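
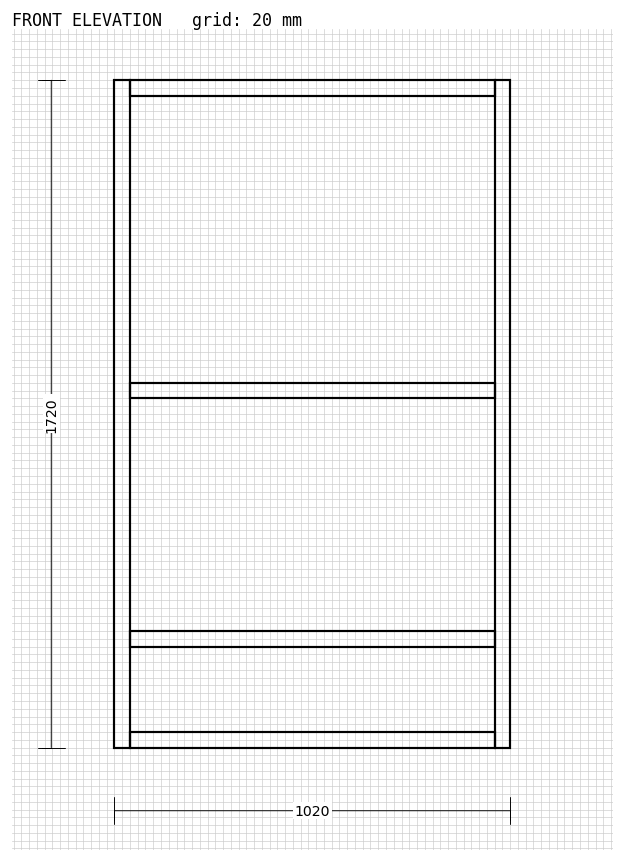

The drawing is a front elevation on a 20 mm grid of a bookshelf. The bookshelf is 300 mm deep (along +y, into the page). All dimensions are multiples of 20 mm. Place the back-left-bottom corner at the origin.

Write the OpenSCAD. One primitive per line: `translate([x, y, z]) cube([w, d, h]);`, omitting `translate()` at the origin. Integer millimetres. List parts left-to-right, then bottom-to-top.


cube([40, 300, 1720]);
translate([40, 0, 0]) cube([940, 300, 40]);
translate([40, 0, 260]) cube([940, 300, 40]);
translate([40, 0, 900]) cube([940, 300, 40]);
translate([40, 0, 1680]) cube([940, 300, 40]);
translate([980, 0, 0]) cube([40, 300, 1720]);


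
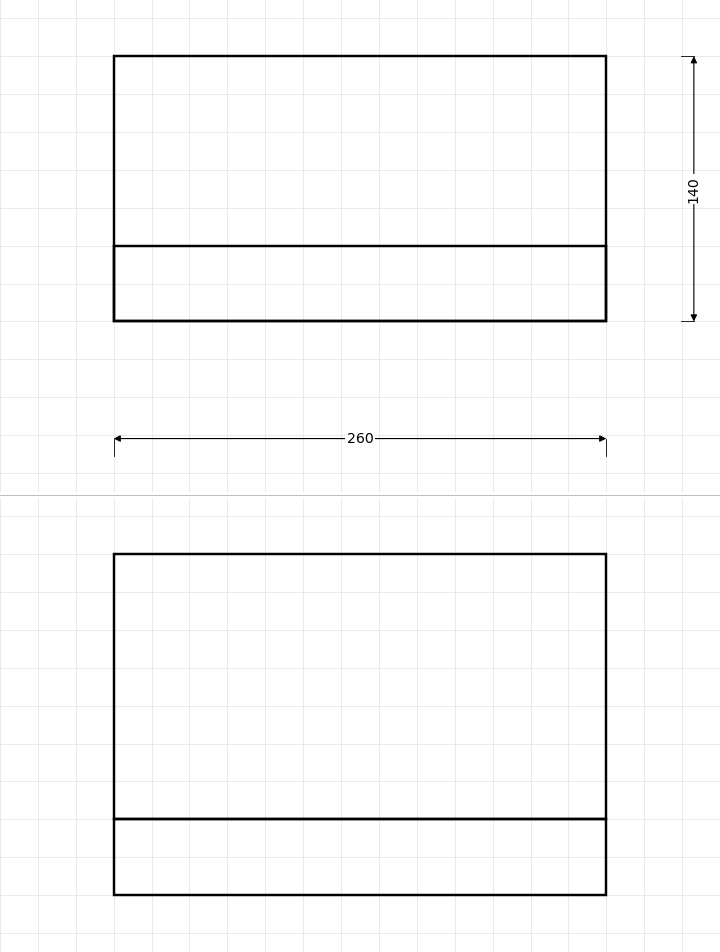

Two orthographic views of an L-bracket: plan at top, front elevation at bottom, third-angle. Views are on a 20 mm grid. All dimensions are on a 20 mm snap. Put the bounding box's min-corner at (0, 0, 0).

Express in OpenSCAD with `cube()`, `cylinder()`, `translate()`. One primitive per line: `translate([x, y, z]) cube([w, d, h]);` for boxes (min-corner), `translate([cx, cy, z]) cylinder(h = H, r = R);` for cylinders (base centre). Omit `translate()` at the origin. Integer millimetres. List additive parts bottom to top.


cube([260, 140, 40]);
translate([0, 0, 40]) cube([260, 40, 140]);


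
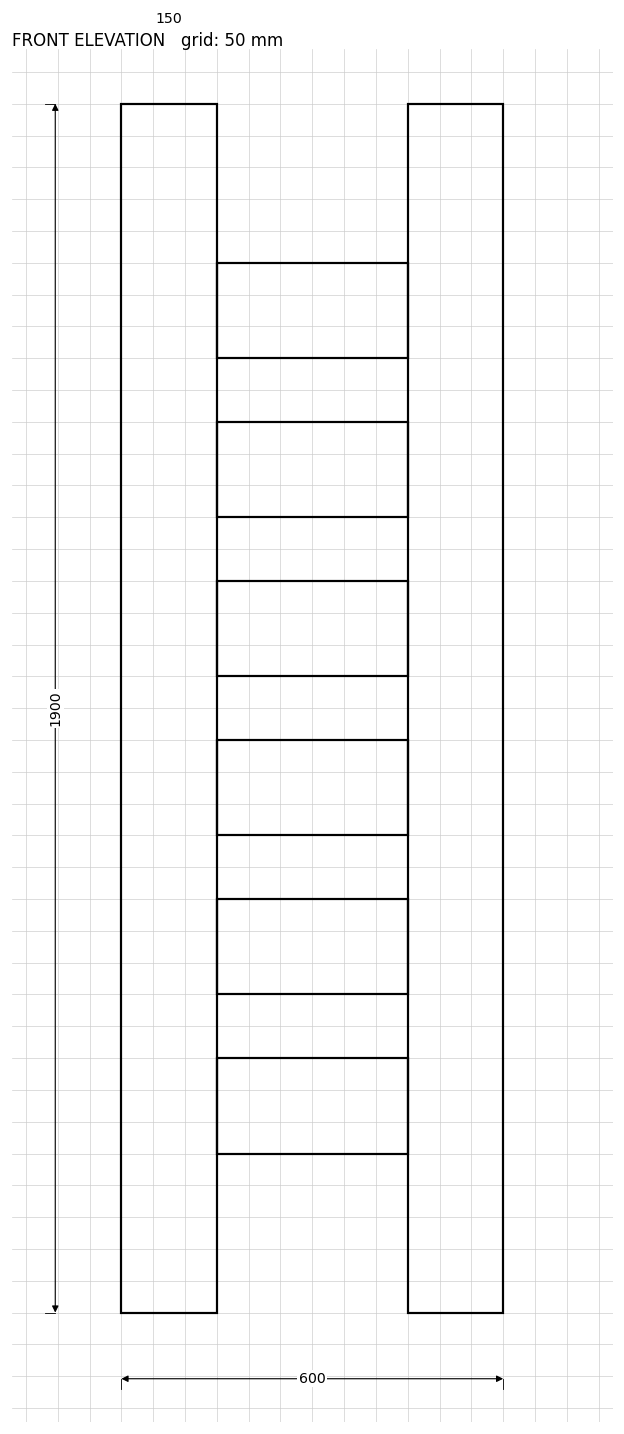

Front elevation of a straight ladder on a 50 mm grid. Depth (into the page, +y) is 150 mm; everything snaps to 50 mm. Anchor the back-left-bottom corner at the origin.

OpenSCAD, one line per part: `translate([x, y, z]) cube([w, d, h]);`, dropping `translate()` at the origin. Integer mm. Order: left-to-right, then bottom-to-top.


cube([150, 150, 1900]);
translate([150, 0, 250]) cube([300, 150, 150]);
translate([150, 0, 500]) cube([300, 150, 150]);
translate([150, 0, 750]) cube([300, 150, 150]);
translate([150, 0, 1000]) cube([300, 150, 150]);
translate([150, 0, 1250]) cube([300, 150, 150]);
translate([150, 0, 1500]) cube([300, 150, 150]);
translate([450, 0, 0]) cube([150, 150, 1900]);


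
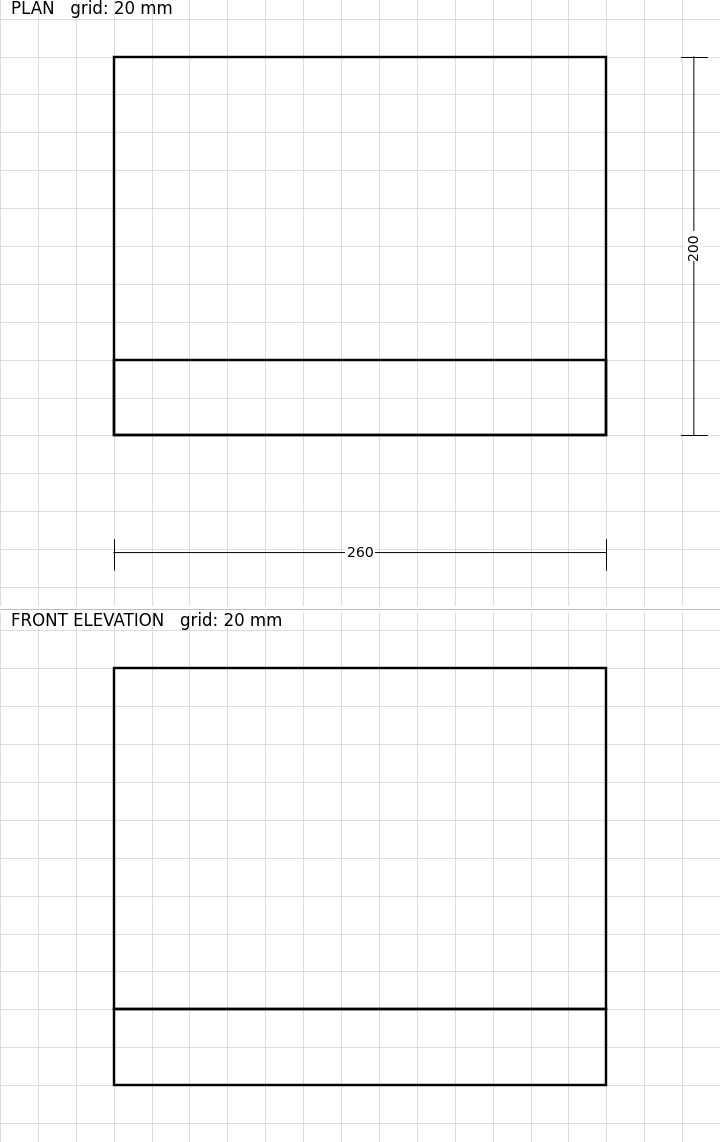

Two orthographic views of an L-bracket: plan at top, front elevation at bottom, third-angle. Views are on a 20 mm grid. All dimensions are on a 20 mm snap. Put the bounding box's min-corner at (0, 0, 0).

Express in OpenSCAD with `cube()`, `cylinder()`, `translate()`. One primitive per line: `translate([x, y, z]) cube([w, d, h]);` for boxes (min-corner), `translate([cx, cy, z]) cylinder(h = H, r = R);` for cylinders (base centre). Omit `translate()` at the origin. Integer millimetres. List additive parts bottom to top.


cube([260, 200, 40]);
translate([0, 0, 40]) cube([260, 40, 180]);


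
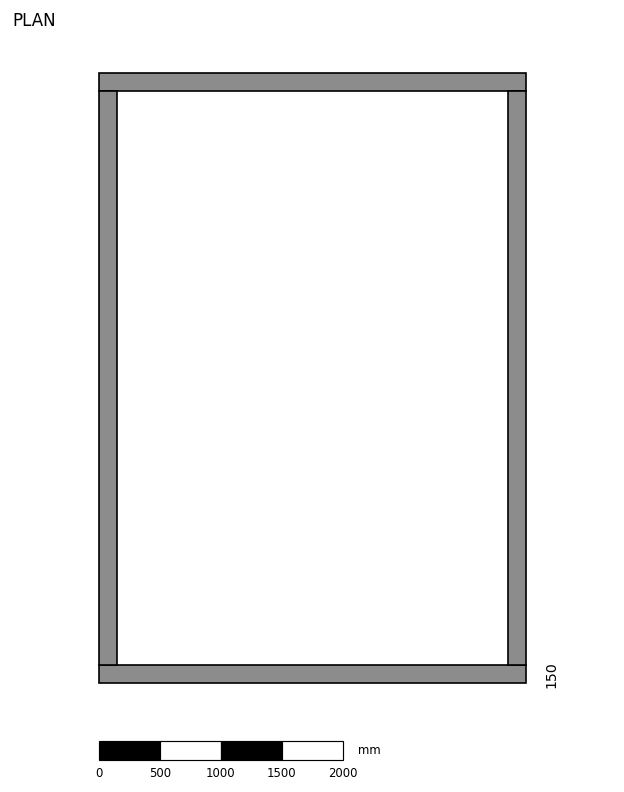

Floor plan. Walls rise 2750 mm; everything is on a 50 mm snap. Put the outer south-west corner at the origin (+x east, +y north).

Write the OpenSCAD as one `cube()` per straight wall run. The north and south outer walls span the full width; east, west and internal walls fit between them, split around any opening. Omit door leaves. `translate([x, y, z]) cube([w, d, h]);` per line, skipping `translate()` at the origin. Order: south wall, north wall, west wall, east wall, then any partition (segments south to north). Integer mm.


cube([3500, 150, 2750]);
translate([0, 4850, 0]) cube([3500, 150, 2750]);
translate([0, 150, 0]) cube([150, 4700, 2750]);
translate([3350, 150, 0]) cube([150, 4700, 2750]);


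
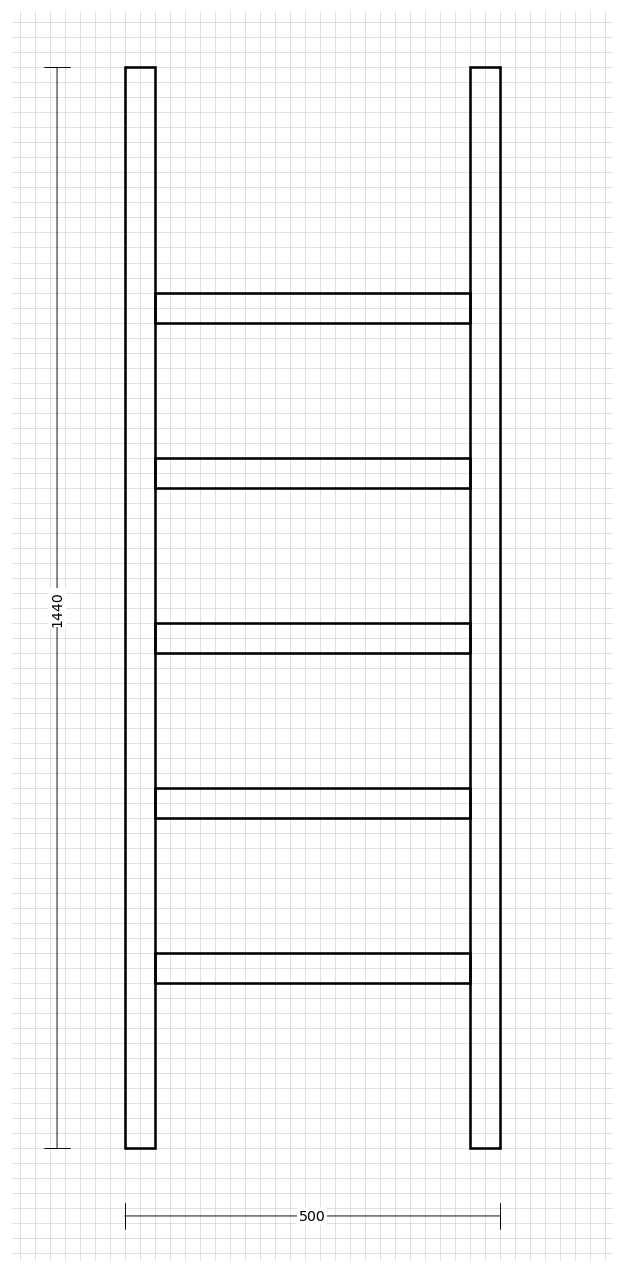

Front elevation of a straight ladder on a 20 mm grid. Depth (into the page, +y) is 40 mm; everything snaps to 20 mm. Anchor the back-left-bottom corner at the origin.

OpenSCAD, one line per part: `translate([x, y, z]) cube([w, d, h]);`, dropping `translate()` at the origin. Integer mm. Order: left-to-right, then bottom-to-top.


cube([40, 40, 1440]);
translate([40, 0, 220]) cube([420, 40, 40]);
translate([40, 0, 440]) cube([420, 40, 40]);
translate([40, 0, 660]) cube([420, 40, 40]);
translate([40, 0, 880]) cube([420, 40, 40]);
translate([40, 0, 1100]) cube([420, 40, 40]);
translate([460, 0, 0]) cube([40, 40, 1440]);


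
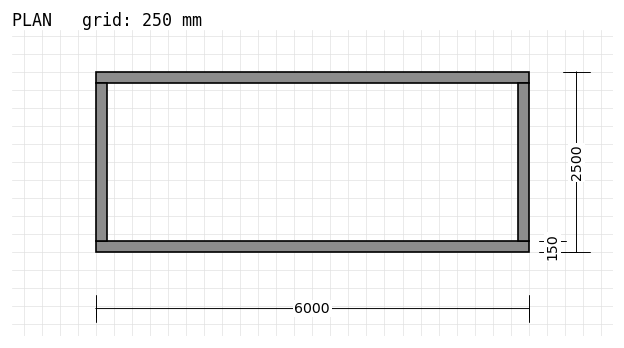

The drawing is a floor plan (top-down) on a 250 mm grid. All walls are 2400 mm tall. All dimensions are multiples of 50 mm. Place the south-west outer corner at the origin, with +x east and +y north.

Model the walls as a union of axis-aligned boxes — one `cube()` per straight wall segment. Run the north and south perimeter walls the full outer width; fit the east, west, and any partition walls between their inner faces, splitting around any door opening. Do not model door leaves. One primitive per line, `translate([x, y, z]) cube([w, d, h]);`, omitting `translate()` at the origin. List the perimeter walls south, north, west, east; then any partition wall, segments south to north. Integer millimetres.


cube([6000, 150, 2400]);
translate([0, 2350, 0]) cube([6000, 150, 2400]);
translate([0, 150, 0]) cube([150, 2200, 2400]);
translate([5850, 150, 0]) cube([150, 2200, 2400]);


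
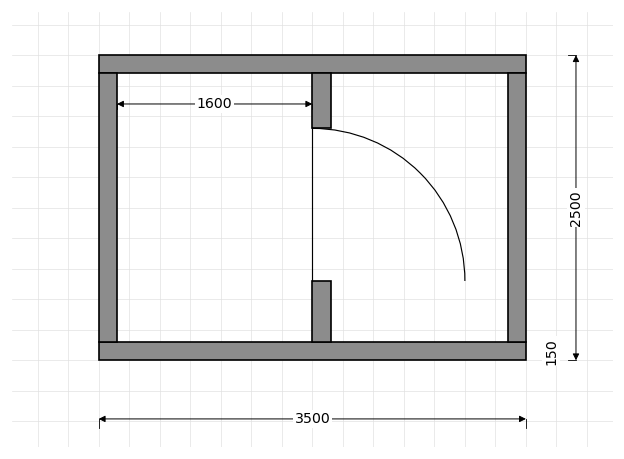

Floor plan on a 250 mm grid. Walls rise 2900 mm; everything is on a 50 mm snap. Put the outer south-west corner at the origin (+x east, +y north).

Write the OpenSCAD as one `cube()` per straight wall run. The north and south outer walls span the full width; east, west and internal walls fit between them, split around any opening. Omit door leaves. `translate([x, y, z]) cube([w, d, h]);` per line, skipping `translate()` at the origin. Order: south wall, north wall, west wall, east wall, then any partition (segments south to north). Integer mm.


cube([3500, 150, 2900]);
translate([0, 2350, 0]) cube([3500, 150, 2900]);
translate([0, 150, 0]) cube([150, 2200, 2900]);
translate([3350, 150, 0]) cube([150, 2200, 2900]);
translate([1750, 150, 0]) cube([150, 500, 2900]);
translate([1750, 1900, 0]) cube([150, 450, 2900]);


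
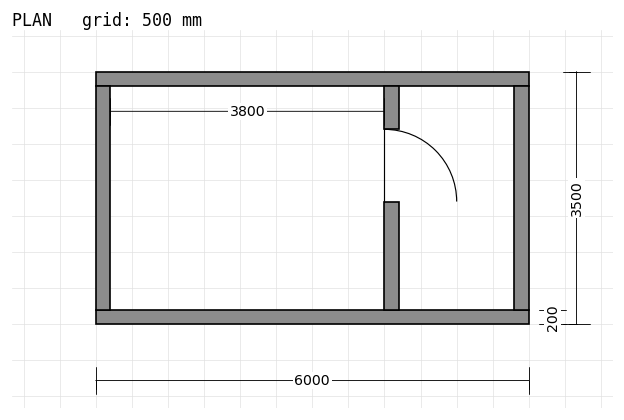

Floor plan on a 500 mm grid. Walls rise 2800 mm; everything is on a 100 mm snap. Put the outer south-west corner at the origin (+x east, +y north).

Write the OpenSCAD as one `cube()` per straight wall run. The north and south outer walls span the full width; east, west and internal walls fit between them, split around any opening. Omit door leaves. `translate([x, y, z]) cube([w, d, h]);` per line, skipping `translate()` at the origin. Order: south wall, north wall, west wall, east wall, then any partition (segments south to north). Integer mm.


cube([6000, 200, 2800]);
translate([0, 3300, 0]) cube([6000, 200, 2800]);
translate([0, 200, 0]) cube([200, 3100, 2800]);
translate([5800, 200, 0]) cube([200, 3100, 2800]);
translate([4000, 200, 0]) cube([200, 1500, 2800]);
translate([4000, 2700, 0]) cube([200, 600, 2800]);


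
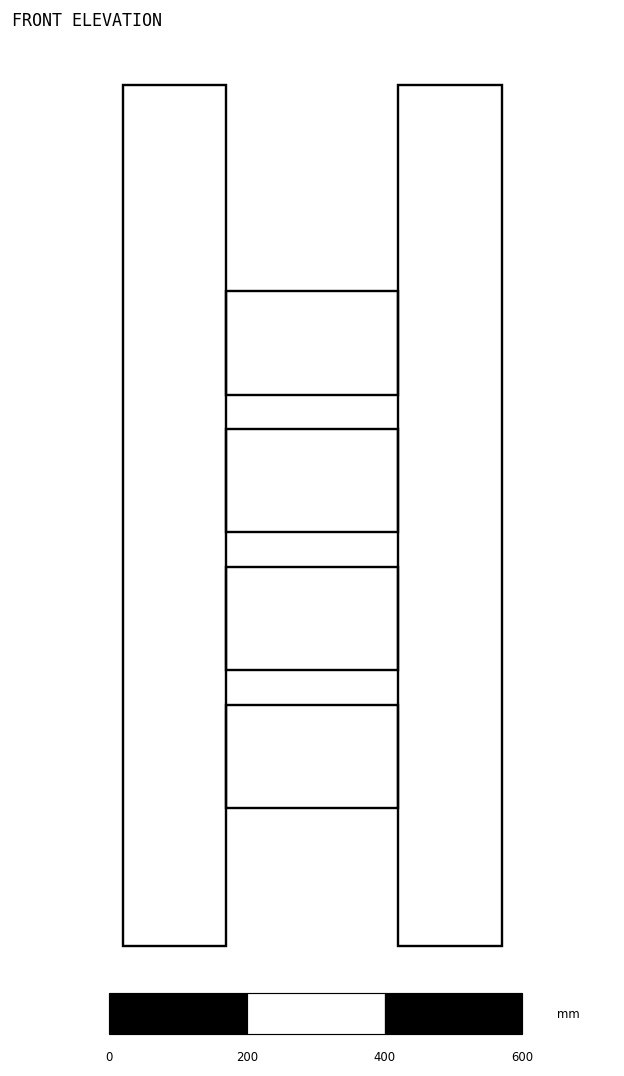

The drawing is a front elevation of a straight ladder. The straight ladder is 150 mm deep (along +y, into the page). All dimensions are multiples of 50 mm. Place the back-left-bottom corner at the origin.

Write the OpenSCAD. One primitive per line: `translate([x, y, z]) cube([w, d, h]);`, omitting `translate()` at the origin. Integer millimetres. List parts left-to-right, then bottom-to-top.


cube([150, 150, 1250]);
translate([150, 0, 200]) cube([250, 150, 150]);
translate([150, 0, 400]) cube([250, 150, 150]);
translate([150, 0, 600]) cube([250, 150, 150]);
translate([150, 0, 800]) cube([250, 150, 150]);
translate([400, 0, 0]) cube([150, 150, 1250]);


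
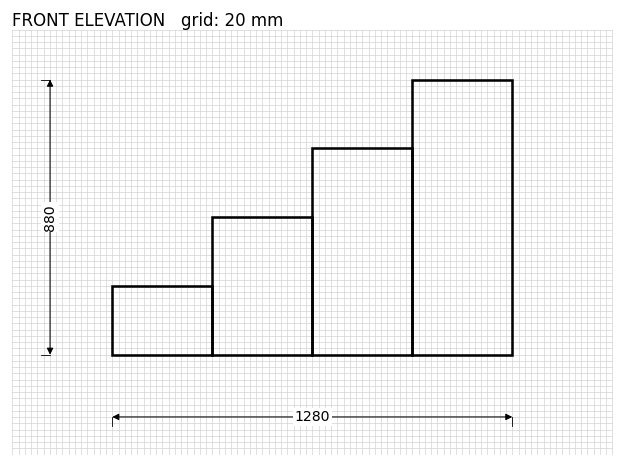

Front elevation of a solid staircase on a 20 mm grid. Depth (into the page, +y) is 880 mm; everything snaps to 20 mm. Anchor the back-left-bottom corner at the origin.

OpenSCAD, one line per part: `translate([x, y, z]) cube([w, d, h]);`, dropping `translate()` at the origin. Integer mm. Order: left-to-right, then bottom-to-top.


cube([320, 880, 220]);
translate([320, 0, 0]) cube([320, 880, 440]);
translate([640, 0, 0]) cube([320, 880, 660]);
translate([960, 0, 0]) cube([320, 880, 880]);


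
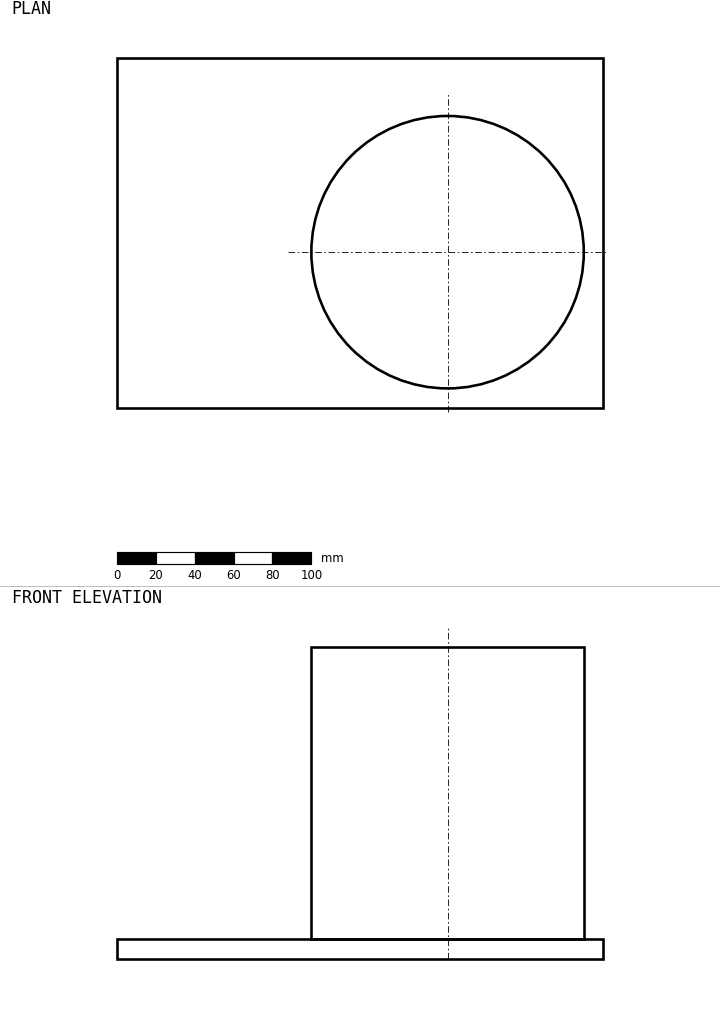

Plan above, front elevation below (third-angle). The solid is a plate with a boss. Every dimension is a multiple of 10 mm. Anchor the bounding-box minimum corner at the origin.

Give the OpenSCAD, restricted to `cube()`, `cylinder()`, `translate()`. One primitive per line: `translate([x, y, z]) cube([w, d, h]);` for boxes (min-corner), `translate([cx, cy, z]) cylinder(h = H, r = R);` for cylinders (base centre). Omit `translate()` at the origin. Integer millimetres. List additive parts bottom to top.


cube([250, 180, 10]);
translate([170, 80, 10]) cylinder(h = 150, r = 70);


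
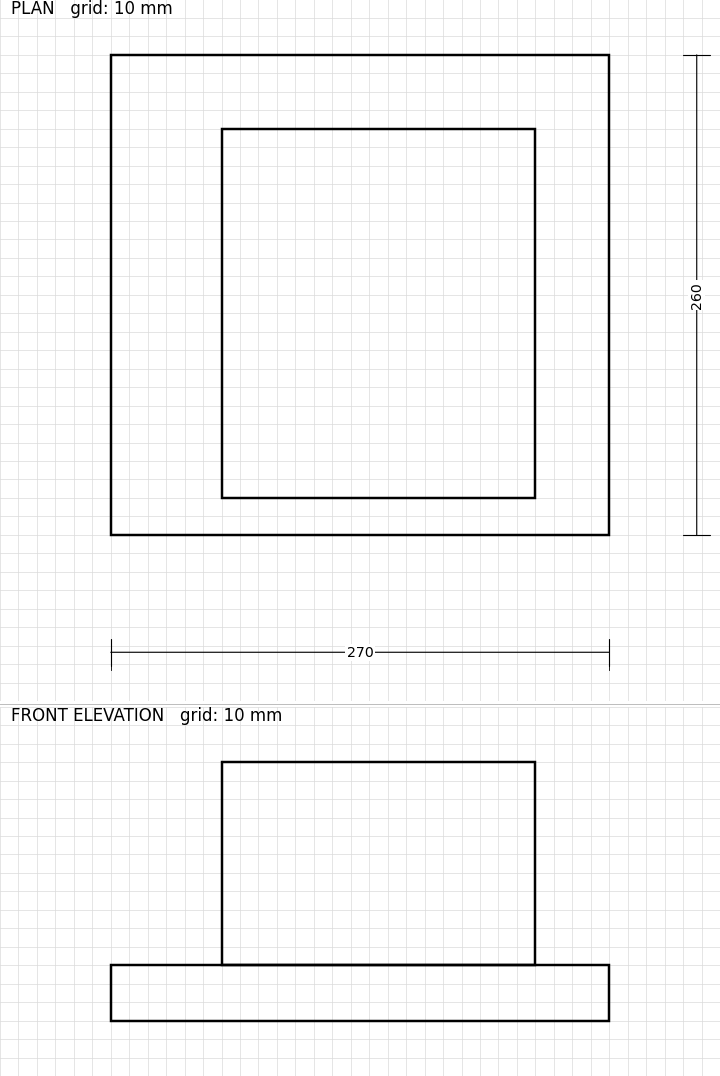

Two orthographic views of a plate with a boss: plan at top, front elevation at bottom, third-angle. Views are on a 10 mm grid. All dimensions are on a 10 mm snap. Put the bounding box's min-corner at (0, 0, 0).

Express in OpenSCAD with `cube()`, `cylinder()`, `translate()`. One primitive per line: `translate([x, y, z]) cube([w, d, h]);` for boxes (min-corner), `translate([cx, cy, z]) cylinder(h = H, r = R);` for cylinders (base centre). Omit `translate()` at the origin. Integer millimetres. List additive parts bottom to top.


cube([270, 260, 30]);
translate([60, 20, 30]) cube([170, 200, 110]);


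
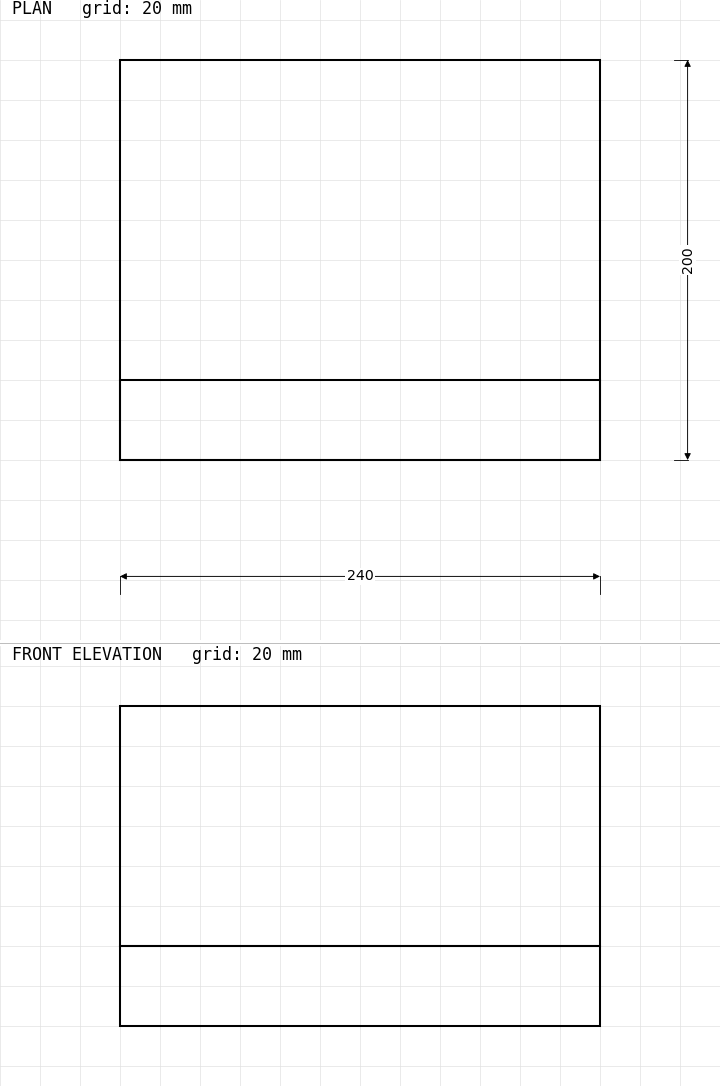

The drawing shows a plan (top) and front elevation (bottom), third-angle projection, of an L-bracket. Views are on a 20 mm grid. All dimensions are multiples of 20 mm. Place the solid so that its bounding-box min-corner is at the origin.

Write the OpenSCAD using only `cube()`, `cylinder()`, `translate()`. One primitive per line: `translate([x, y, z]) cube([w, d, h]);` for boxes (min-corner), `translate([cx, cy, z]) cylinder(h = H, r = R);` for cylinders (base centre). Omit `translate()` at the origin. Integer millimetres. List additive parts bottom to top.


cube([240, 200, 40]);
translate([0, 0, 40]) cube([240, 40, 120]);


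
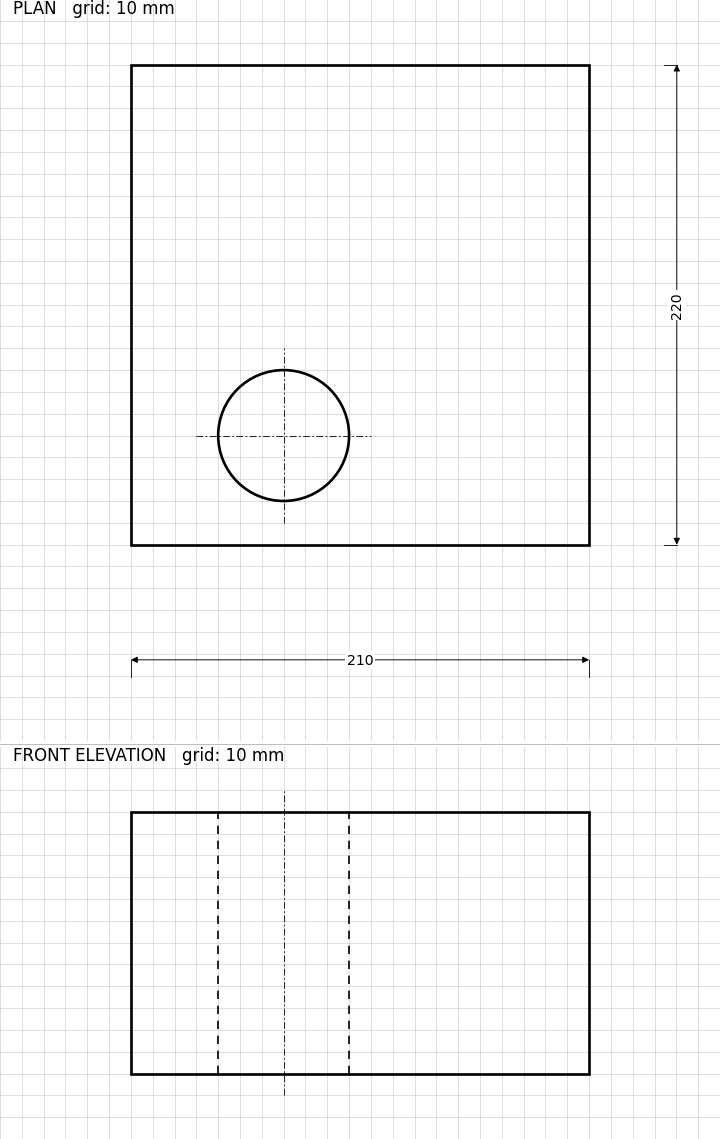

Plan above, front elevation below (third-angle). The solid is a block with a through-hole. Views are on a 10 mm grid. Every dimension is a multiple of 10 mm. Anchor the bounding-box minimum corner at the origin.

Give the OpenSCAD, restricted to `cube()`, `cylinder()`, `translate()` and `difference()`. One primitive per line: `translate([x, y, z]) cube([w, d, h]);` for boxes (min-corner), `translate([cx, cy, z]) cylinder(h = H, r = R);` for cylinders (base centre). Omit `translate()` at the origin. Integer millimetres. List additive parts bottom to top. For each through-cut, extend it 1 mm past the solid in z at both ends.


difference() {
  cube([210, 220, 120]);
  translate([70, 50, -1]) cylinder(h = 122, r = 30);
}


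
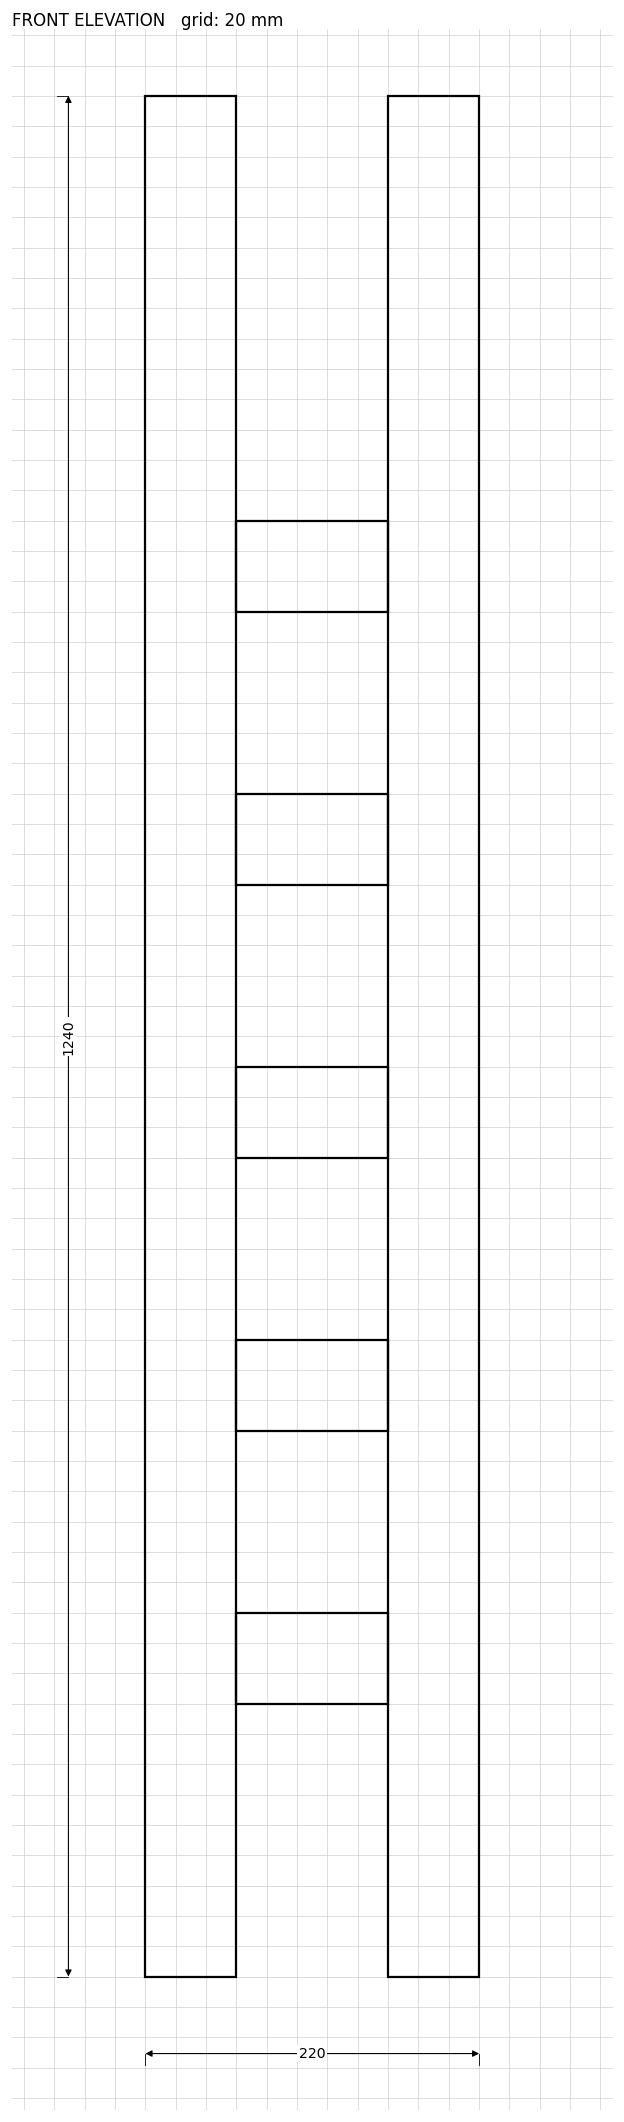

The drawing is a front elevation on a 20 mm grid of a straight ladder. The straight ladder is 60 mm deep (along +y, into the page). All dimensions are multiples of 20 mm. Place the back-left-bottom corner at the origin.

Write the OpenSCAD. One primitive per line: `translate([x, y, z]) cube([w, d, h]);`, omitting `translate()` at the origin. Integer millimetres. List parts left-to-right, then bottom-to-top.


cube([60, 60, 1240]);
translate([60, 0, 180]) cube([100, 60, 60]);
translate([60, 0, 360]) cube([100, 60, 60]);
translate([60, 0, 540]) cube([100, 60, 60]);
translate([60, 0, 720]) cube([100, 60, 60]);
translate([60, 0, 900]) cube([100, 60, 60]);
translate([160, 0, 0]) cube([60, 60, 1240]);


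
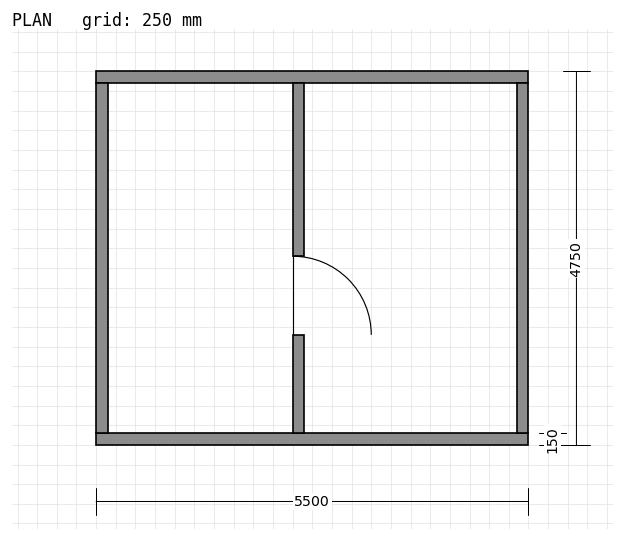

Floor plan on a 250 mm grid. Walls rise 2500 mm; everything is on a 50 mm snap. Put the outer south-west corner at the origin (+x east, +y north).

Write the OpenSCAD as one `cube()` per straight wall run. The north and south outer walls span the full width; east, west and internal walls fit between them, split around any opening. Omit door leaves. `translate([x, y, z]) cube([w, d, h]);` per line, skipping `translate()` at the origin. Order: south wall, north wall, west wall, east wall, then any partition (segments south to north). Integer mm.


cube([5500, 150, 2500]);
translate([0, 4600, 0]) cube([5500, 150, 2500]);
translate([0, 150, 0]) cube([150, 4450, 2500]);
translate([5350, 150, 0]) cube([150, 4450, 2500]);
translate([2500, 150, 0]) cube([150, 1250, 2500]);
translate([2500, 2400, 0]) cube([150, 2200, 2500]);


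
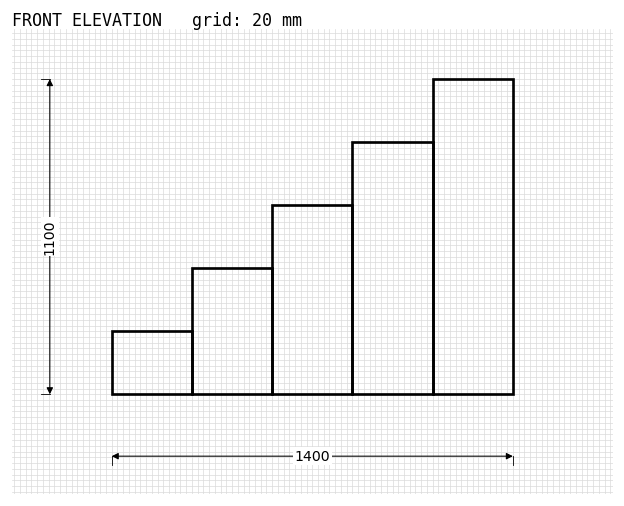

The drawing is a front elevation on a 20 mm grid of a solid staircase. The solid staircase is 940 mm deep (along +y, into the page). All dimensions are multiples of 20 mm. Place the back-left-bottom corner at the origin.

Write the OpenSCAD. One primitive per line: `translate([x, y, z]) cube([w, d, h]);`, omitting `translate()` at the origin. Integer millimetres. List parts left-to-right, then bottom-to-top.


cube([280, 940, 220]);
translate([280, 0, 0]) cube([280, 940, 440]);
translate([560, 0, 0]) cube([280, 940, 660]);
translate([840, 0, 0]) cube([280, 940, 880]);
translate([1120, 0, 0]) cube([280, 940, 1100]);


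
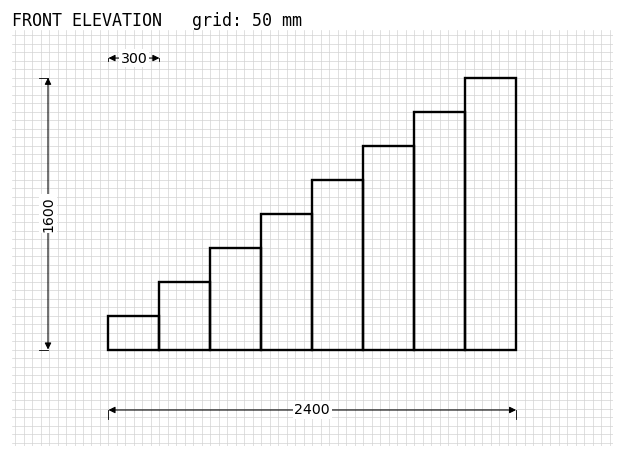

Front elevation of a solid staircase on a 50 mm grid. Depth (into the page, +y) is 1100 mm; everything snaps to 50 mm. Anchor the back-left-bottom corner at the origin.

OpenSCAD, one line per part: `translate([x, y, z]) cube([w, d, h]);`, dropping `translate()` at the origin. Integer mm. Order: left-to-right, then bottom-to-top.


cube([300, 1100, 200]);
translate([300, 0, 0]) cube([300, 1100, 400]);
translate([600, 0, 0]) cube([300, 1100, 600]);
translate([900, 0, 0]) cube([300, 1100, 800]);
translate([1200, 0, 0]) cube([300, 1100, 1000]);
translate([1500, 0, 0]) cube([300, 1100, 1200]);
translate([1800, 0, 0]) cube([300, 1100, 1400]);
translate([2100, 0, 0]) cube([300, 1100, 1600]);


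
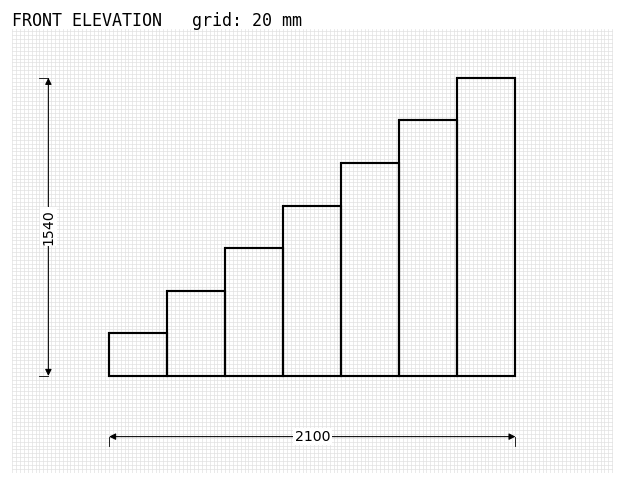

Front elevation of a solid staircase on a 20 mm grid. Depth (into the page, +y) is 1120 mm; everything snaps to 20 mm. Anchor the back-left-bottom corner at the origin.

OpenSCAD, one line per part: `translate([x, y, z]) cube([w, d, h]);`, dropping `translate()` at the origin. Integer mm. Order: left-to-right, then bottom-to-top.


cube([300, 1120, 220]);
translate([300, 0, 0]) cube([300, 1120, 440]);
translate([600, 0, 0]) cube([300, 1120, 660]);
translate([900, 0, 0]) cube([300, 1120, 880]);
translate([1200, 0, 0]) cube([300, 1120, 1100]);
translate([1500, 0, 0]) cube([300, 1120, 1320]);
translate([1800, 0, 0]) cube([300, 1120, 1540]);


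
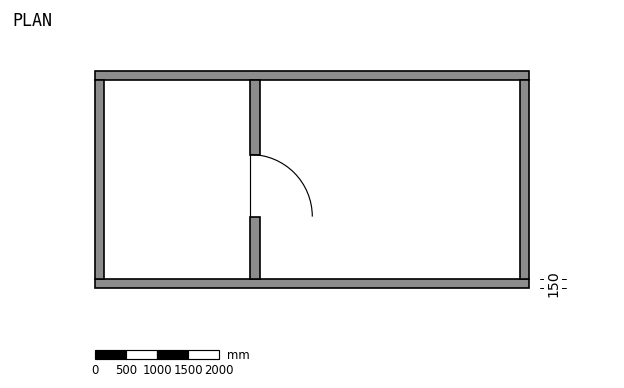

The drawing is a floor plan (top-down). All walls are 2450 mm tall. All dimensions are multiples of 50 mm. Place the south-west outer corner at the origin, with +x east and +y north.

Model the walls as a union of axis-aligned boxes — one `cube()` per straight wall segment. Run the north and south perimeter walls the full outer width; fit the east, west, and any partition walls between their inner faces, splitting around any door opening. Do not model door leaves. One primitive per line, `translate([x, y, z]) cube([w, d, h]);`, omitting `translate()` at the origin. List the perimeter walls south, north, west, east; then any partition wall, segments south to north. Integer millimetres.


cube([7000, 150, 2450]);
translate([0, 3350, 0]) cube([7000, 150, 2450]);
translate([0, 150, 0]) cube([150, 3200, 2450]);
translate([6850, 150, 0]) cube([150, 3200, 2450]);
translate([2500, 150, 0]) cube([150, 1000, 2450]);
translate([2500, 2150, 0]) cube([150, 1200, 2450]);


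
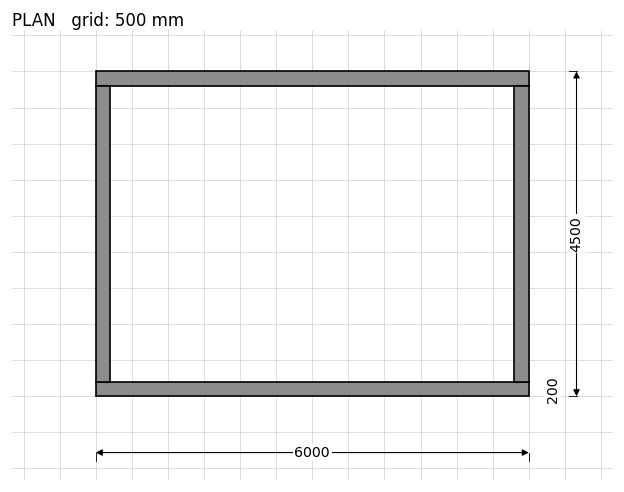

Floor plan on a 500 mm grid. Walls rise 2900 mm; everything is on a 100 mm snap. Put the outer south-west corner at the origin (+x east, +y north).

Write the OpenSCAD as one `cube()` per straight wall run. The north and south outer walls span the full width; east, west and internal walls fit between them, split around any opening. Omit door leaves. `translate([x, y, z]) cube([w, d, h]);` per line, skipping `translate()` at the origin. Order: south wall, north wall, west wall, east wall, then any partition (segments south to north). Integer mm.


cube([6000, 200, 2900]);
translate([0, 4300, 0]) cube([6000, 200, 2900]);
translate([0, 200, 0]) cube([200, 4100, 2900]);
translate([5800, 200, 0]) cube([200, 4100, 2900]);


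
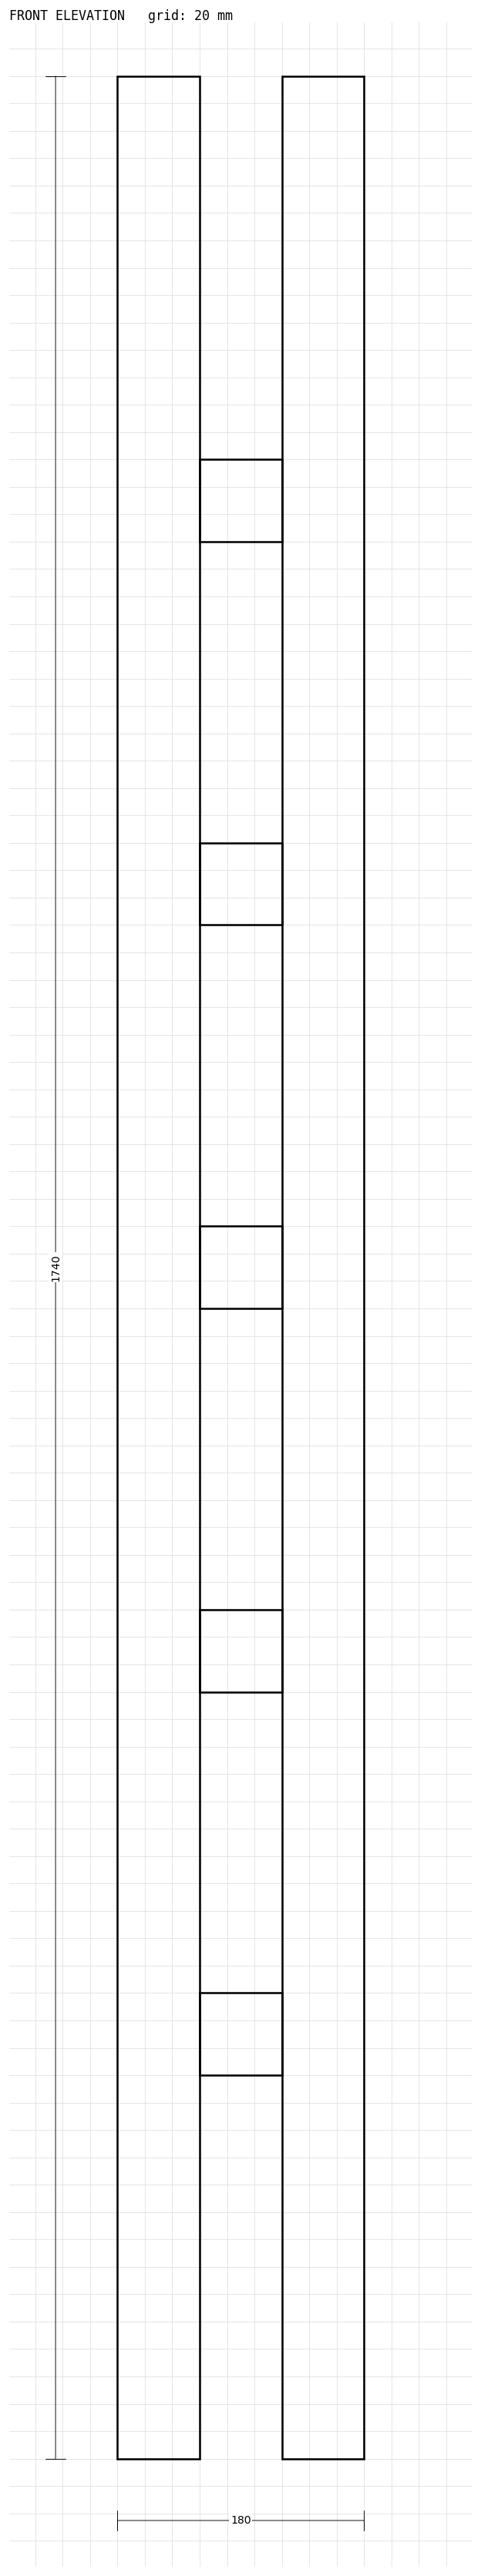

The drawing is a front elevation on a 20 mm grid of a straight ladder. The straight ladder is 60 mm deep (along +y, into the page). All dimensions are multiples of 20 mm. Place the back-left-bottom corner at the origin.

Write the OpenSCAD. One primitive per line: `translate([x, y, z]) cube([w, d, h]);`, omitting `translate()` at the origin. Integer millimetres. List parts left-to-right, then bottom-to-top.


cube([60, 60, 1740]);
translate([60, 0, 280]) cube([60, 60, 60]);
translate([60, 0, 560]) cube([60, 60, 60]);
translate([60, 0, 840]) cube([60, 60, 60]);
translate([60, 0, 1120]) cube([60, 60, 60]);
translate([60, 0, 1400]) cube([60, 60, 60]);
translate([120, 0, 0]) cube([60, 60, 1740]);


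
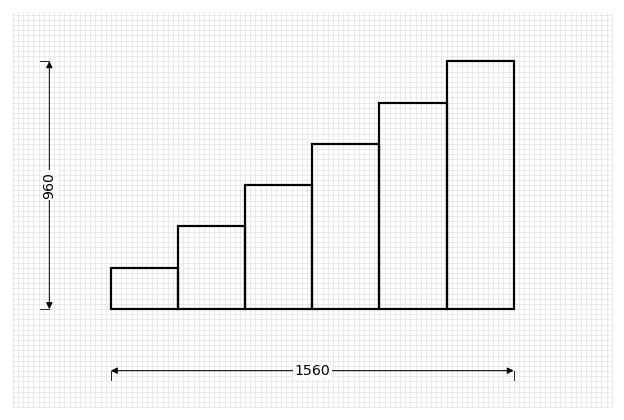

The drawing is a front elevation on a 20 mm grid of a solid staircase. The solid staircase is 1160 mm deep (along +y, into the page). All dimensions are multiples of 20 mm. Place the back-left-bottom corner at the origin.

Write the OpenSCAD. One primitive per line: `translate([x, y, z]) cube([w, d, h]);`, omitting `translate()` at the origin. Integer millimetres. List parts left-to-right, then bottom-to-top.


cube([260, 1160, 160]);
translate([260, 0, 0]) cube([260, 1160, 320]);
translate([520, 0, 0]) cube([260, 1160, 480]);
translate([780, 0, 0]) cube([260, 1160, 640]);
translate([1040, 0, 0]) cube([260, 1160, 800]);
translate([1300, 0, 0]) cube([260, 1160, 960]);


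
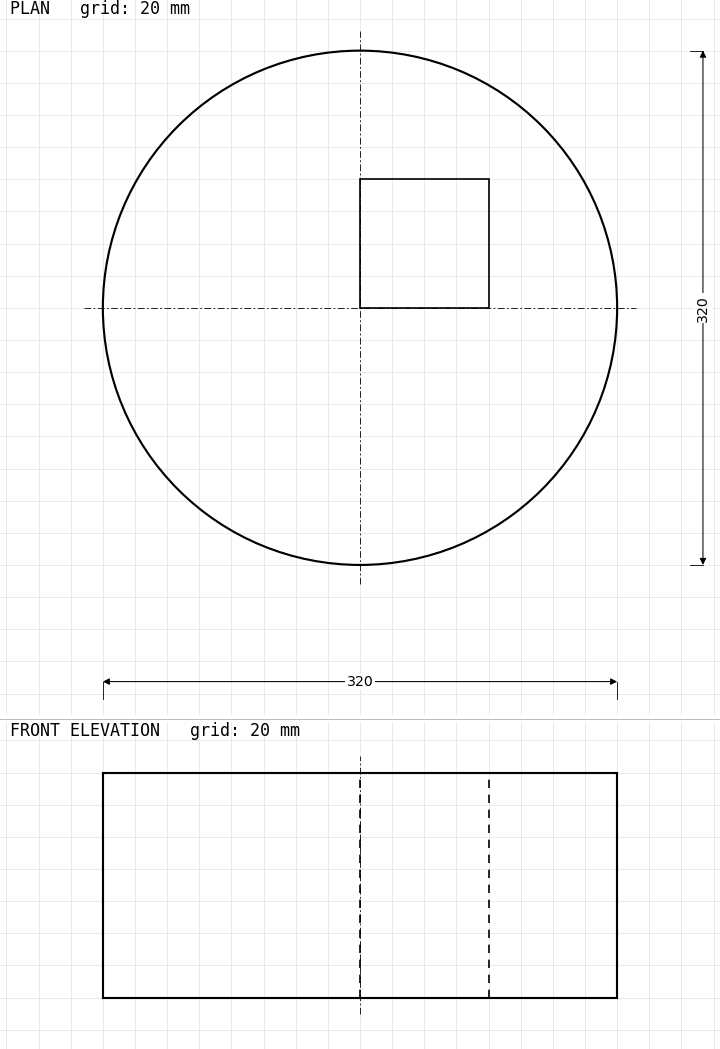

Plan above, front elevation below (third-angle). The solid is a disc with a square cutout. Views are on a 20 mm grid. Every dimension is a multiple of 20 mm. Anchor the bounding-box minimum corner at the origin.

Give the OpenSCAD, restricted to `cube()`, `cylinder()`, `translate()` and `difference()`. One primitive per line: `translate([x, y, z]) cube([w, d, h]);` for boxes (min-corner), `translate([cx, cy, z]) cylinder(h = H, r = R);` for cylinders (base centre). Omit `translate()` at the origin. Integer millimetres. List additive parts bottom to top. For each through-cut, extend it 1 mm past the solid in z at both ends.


difference() {
  translate([160, 160, 0]) cylinder(h = 140, r = 160);
  translate([160, 160, -1]) cube([80, 80, 142]);
}


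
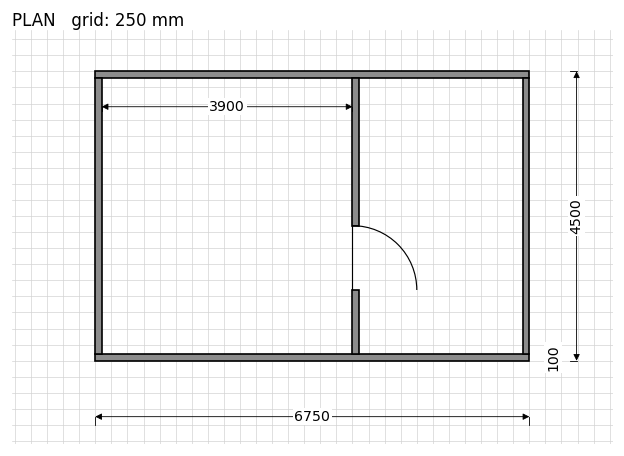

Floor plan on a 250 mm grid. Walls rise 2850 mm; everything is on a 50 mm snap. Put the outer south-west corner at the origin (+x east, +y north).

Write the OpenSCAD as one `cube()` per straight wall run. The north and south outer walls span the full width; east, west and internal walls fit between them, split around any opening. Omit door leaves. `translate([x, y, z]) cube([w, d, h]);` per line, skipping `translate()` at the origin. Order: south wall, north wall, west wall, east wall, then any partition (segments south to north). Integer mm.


cube([6750, 100, 2850]);
translate([0, 4400, 0]) cube([6750, 100, 2850]);
translate([0, 100, 0]) cube([100, 4300, 2850]);
translate([6650, 100, 0]) cube([100, 4300, 2850]);
translate([4000, 100, 0]) cube([100, 1000, 2850]);
translate([4000, 2100, 0]) cube([100, 2300, 2850]);


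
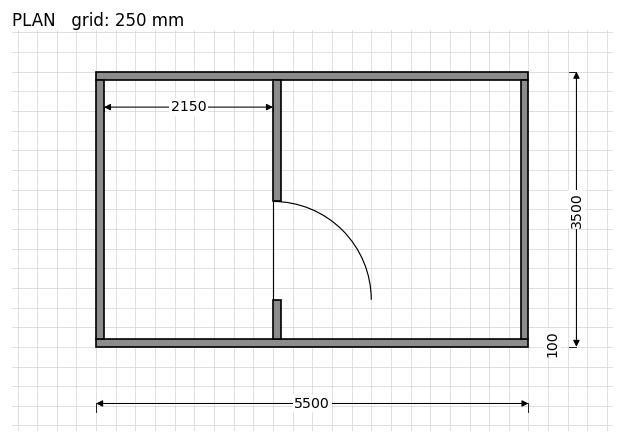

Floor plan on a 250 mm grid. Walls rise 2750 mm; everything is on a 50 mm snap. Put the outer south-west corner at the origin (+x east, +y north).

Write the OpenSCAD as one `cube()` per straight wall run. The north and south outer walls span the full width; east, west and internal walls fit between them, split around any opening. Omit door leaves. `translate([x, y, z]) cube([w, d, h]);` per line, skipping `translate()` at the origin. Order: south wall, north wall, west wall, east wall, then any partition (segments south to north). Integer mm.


cube([5500, 100, 2750]);
translate([0, 3400, 0]) cube([5500, 100, 2750]);
translate([0, 100, 0]) cube([100, 3300, 2750]);
translate([5400, 100, 0]) cube([100, 3300, 2750]);
translate([2250, 100, 0]) cube([100, 500, 2750]);
translate([2250, 1850, 0]) cube([100, 1550, 2750]);


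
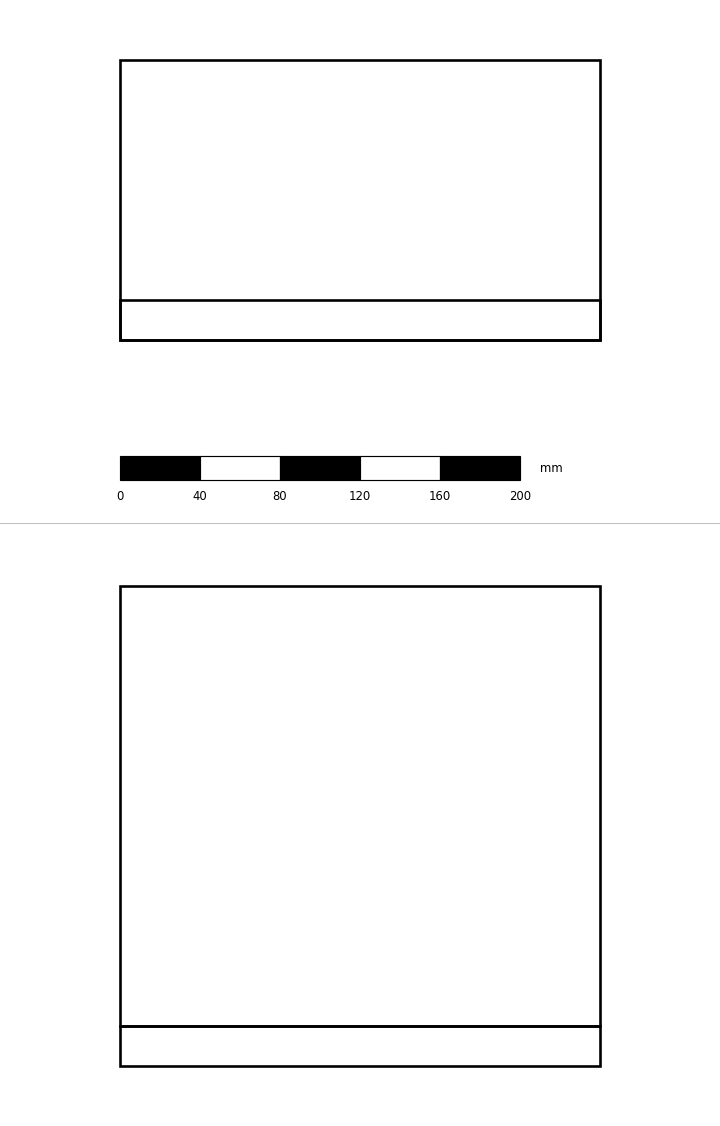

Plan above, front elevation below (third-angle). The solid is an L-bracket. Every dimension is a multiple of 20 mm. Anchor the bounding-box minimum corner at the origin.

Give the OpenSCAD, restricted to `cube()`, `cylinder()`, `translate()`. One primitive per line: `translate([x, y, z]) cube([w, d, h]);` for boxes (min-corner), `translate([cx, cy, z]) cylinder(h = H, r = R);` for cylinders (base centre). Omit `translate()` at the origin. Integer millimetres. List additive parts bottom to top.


cube([240, 140, 20]);
translate([0, 0, 20]) cube([240, 20, 220]);


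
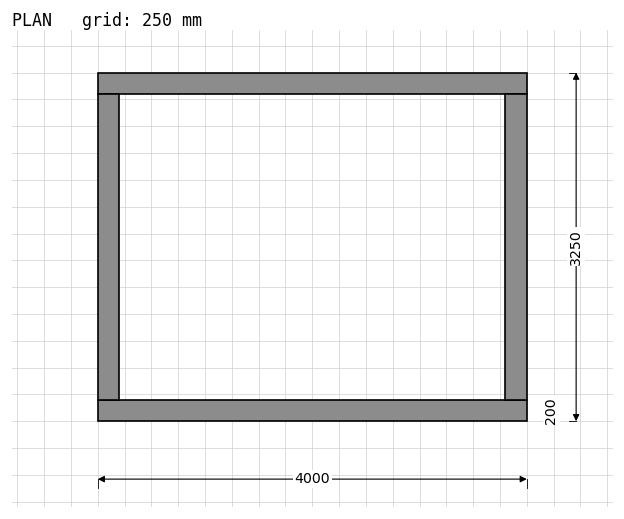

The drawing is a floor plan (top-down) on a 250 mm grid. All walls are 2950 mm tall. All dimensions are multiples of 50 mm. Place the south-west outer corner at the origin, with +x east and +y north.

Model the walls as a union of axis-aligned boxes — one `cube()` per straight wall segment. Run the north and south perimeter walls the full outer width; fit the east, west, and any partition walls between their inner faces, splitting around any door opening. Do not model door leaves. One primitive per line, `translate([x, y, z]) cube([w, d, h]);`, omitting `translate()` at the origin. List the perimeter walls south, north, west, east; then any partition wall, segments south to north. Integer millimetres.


cube([4000, 200, 2950]);
translate([0, 3050, 0]) cube([4000, 200, 2950]);
translate([0, 200, 0]) cube([200, 2850, 2950]);
translate([3800, 200, 0]) cube([200, 2850, 2950]);


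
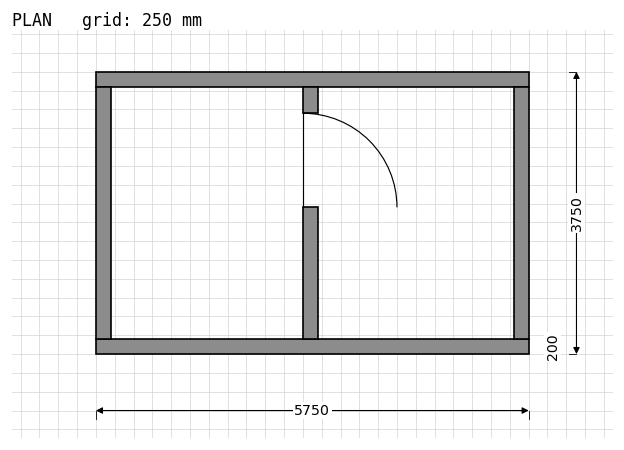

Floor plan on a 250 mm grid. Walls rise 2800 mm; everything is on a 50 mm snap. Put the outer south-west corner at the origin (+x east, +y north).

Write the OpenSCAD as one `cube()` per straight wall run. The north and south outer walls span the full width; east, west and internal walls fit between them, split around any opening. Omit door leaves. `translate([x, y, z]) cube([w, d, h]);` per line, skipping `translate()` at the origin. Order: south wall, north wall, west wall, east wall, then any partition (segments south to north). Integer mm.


cube([5750, 200, 2800]);
translate([0, 3550, 0]) cube([5750, 200, 2800]);
translate([0, 200, 0]) cube([200, 3350, 2800]);
translate([5550, 200, 0]) cube([200, 3350, 2800]);
translate([2750, 200, 0]) cube([200, 1750, 2800]);
translate([2750, 3200, 0]) cube([200, 350, 2800]);


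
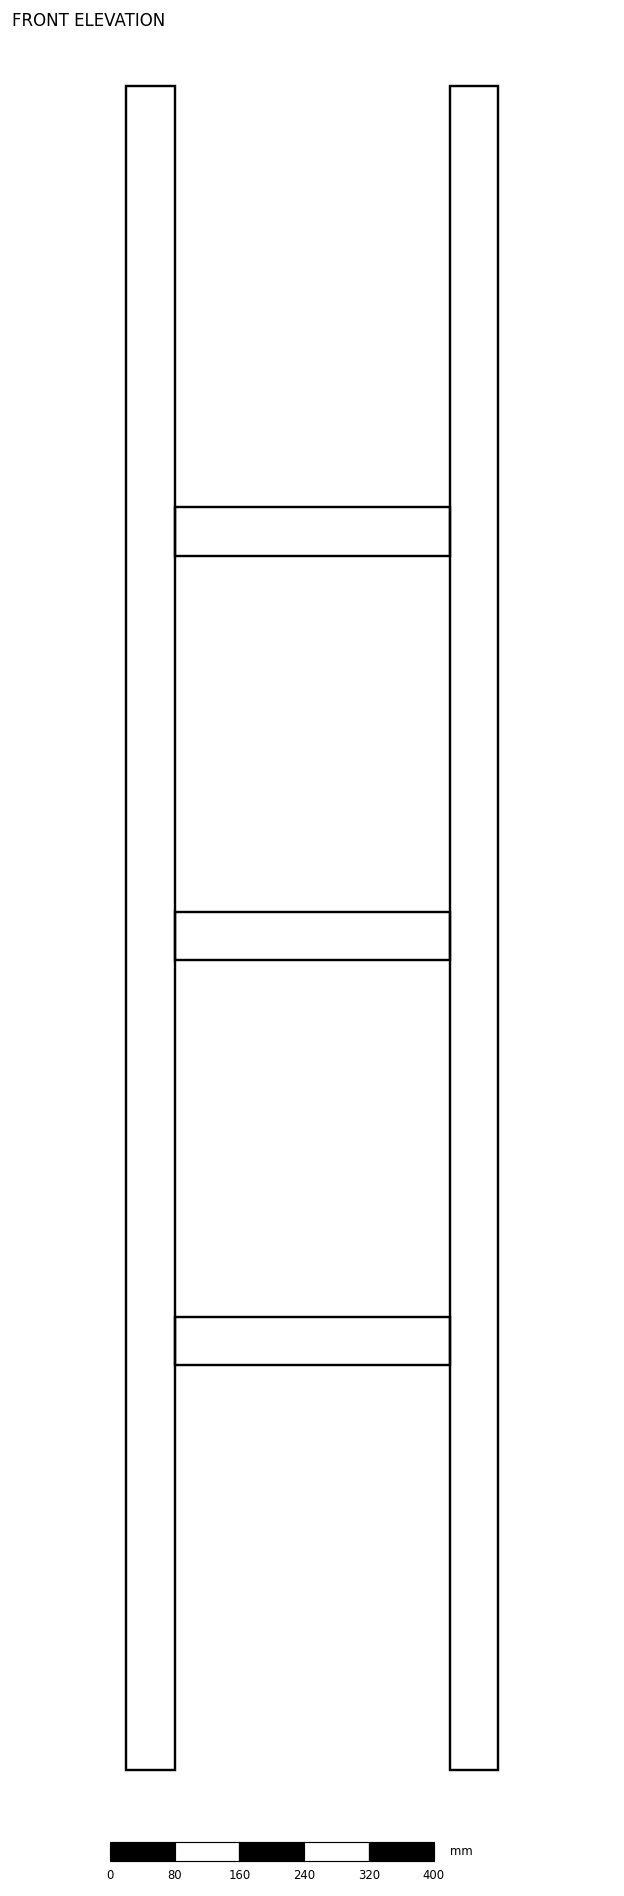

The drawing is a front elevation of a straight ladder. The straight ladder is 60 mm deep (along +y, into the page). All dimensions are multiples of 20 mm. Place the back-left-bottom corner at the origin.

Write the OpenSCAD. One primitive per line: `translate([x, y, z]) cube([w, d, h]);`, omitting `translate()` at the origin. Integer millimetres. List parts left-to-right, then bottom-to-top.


cube([60, 60, 2080]);
translate([60, 0, 500]) cube([340, 60, 60]);
translate([60, 0, 1000]) cube([340, 60, 60]);
translate([60, 0, 1500]) cube([340, 60, 60]);
translate([400, 0, 0]) cube([60, 60, 2080]);


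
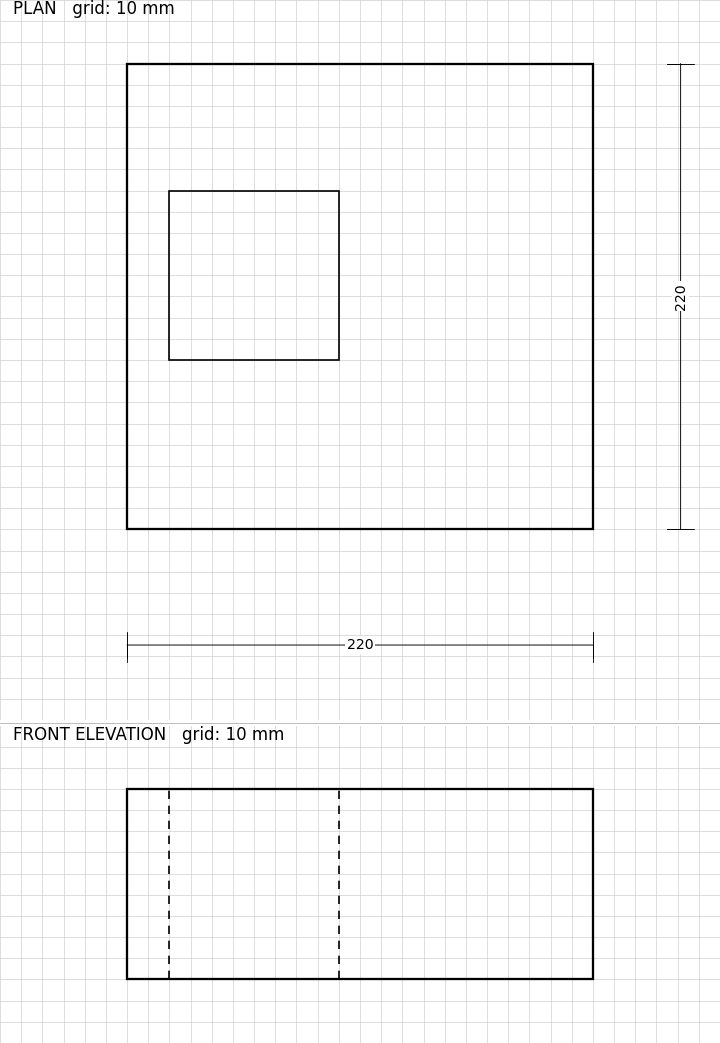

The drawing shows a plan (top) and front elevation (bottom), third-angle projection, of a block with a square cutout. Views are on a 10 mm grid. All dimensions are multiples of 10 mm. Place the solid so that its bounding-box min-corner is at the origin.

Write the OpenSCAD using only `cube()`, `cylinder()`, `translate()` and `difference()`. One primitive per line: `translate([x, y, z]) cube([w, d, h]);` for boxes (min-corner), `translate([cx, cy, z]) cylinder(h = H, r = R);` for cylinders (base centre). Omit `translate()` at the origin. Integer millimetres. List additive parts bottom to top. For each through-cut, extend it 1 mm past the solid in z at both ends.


difference() {
  cube([220, 220, 90]);
  translate([20, 80, -1]) cube([80, 80, 92]);
}


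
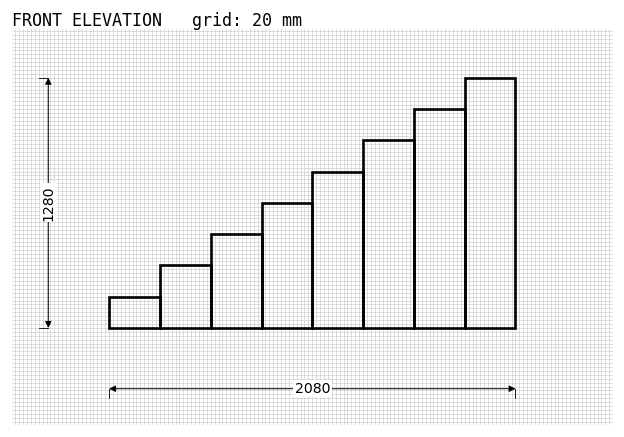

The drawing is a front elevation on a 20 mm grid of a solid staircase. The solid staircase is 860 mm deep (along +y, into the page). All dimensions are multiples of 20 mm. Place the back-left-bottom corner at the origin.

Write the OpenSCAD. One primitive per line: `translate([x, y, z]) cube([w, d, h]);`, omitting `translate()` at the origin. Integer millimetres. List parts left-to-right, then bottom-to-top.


cube([260, 860, 160]);
translate([260, 0, 0]) cube([260, 860, 320]);
translate([520, 0, 0]) cube([260, 860, 480]);
translate([780, 0, 0]) cube([260, 860, 640]);
translate([1040, 0, 0]) cube([260, 860, 800]);
translate([1300, 0, 0]) cube([260, 860, 960]);
translate([1560, 0, 0]) cube([260, 860, 1120]);
translate([1820, 0, 0]) cube([260, 860, 1280]);


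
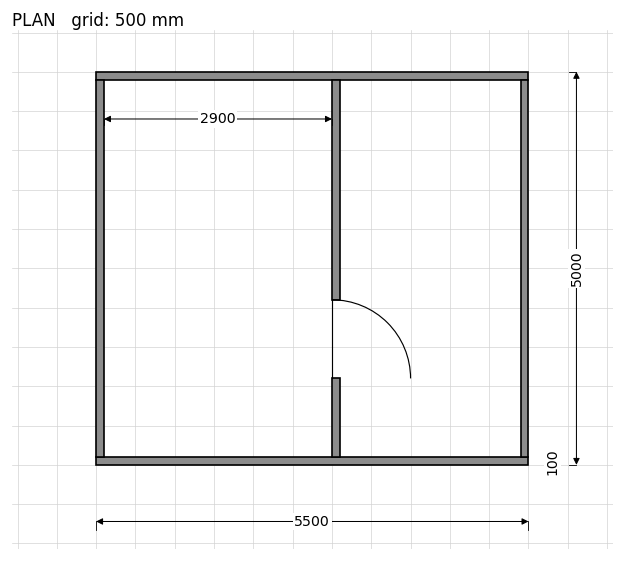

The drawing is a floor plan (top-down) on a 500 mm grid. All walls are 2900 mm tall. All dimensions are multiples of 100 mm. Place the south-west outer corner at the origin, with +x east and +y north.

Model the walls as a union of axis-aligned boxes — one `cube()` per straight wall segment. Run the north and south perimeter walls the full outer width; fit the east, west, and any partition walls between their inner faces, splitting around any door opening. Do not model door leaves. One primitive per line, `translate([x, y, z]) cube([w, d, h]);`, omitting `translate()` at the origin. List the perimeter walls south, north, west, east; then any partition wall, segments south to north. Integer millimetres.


cube([5500, 100, 2900]);
translate([0, 4900, 0]) cube([5500, 100, 2900]);
translate([0, 100, 0]) cube([100, 4800, 2900]);
translate([5400, 100, 0]) cube([100, 4800, 2900]);
translate([3000, 100, 0]) cube([100, 1000, 2900]);
translate([3000, 2100, 0]) cube([100, 2800, 2900]);


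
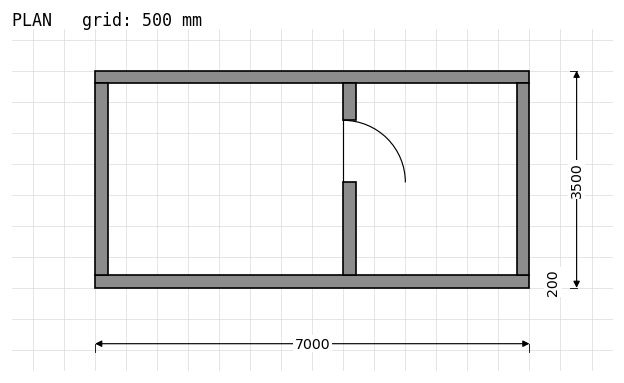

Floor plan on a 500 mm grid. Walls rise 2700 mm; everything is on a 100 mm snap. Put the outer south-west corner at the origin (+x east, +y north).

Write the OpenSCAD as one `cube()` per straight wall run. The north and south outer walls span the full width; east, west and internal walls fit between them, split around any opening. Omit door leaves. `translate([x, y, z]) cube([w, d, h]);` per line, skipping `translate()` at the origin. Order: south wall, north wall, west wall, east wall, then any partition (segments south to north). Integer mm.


cube([7000, 200, 2700]);
translate([0, 3300, 0]) cube([7000, 200, 2700]);
translate([0, 200, 0]) cube([200, 3100, 2700]);
translate([6800, 200, 0]) cube([200, 3100, 2700]);
translate([4000, 200, 0]) cube([200, 1500, 2700]);
translate([4000, 2700, 0]) cube([200, 600, 2700]);


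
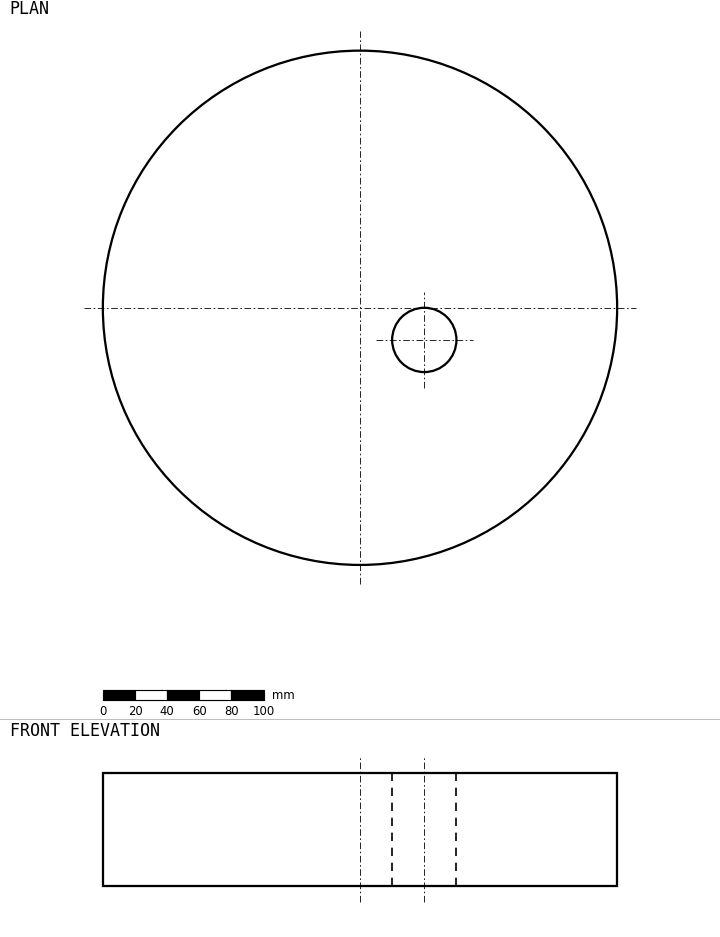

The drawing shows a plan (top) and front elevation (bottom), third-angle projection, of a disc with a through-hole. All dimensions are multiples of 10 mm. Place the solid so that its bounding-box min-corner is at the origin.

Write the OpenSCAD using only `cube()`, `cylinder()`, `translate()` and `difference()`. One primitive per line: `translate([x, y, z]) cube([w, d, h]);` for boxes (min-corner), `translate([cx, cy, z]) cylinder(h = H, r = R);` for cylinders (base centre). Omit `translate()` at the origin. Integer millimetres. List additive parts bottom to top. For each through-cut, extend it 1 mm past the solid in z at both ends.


difference() {
  translate([160, 160, 0]) cylinder(h = 70, r = 160);
  translate([200, 140, -1]) cylinder(h = 72, r = 20);
}


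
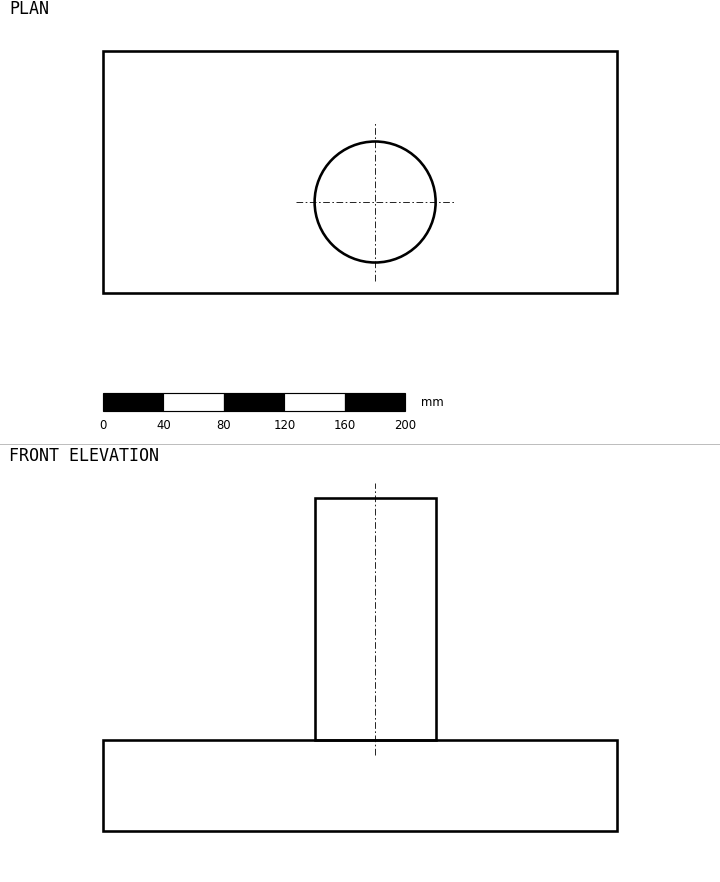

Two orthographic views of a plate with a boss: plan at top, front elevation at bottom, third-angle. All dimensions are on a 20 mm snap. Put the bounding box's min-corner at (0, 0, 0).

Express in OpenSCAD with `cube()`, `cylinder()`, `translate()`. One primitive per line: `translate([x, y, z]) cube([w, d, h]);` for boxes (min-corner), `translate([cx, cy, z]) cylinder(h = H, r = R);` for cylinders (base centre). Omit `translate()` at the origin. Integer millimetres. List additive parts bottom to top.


cube([340, 160, 60]);
translate([180, 60, 60]) cylinder(h = 160, r = 40);


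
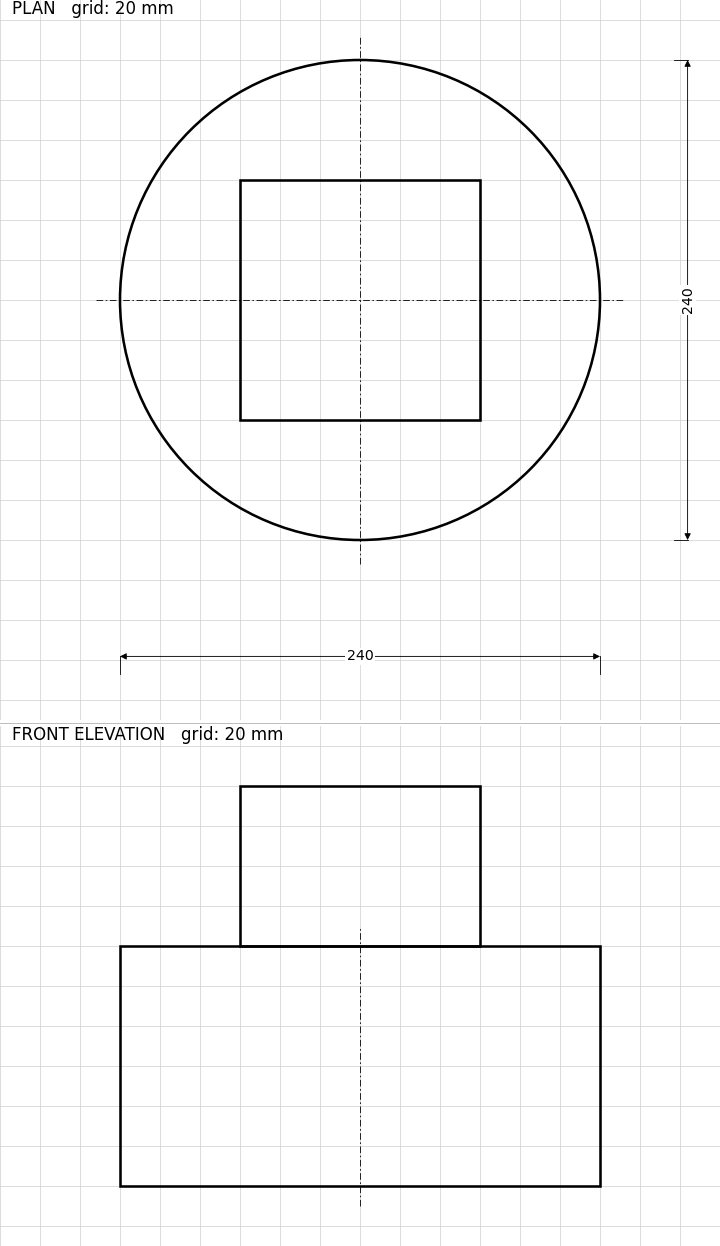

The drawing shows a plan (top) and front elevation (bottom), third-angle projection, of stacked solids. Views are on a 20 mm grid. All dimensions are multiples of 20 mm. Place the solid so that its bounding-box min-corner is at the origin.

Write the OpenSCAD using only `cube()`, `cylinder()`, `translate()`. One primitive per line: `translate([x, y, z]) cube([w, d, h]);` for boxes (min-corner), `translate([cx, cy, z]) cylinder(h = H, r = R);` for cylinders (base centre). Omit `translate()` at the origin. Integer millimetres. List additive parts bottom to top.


translate([120, 120, 0]) cylinder(h = 120, r = 120);
translate([60, 60, 120]) cube([120, 120, 80]);
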